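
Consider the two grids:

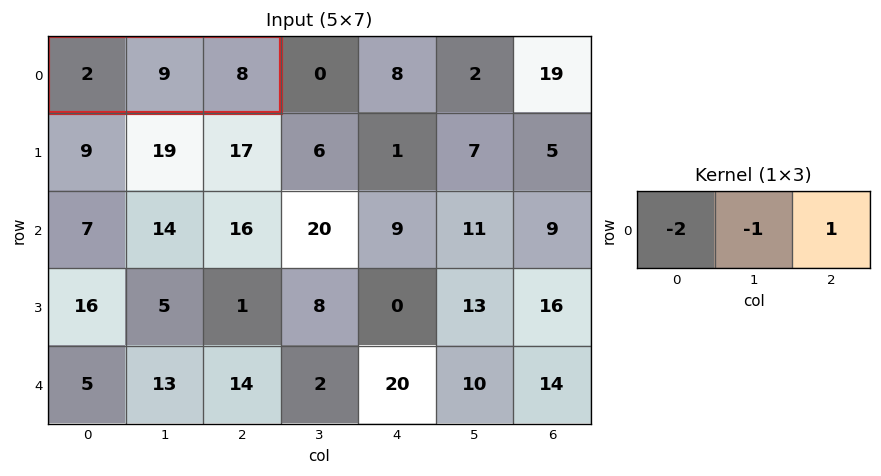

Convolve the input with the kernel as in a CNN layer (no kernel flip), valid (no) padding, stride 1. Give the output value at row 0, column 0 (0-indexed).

The receptive field on the input at this output position is [2 9 8]. Elementwise product with the kernel and sum: 2·-2 + 9·-1 + 8·1.

-5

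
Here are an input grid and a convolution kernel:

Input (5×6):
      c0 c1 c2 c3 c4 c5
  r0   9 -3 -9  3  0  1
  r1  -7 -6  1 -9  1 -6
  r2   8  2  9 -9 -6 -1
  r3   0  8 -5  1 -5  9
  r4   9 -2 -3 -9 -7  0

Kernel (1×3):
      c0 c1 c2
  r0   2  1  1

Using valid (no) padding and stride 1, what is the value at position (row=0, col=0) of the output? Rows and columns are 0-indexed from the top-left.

6

The receptive field on the input at this output position is [9 -3 -9]. Elementwise product with the kernel and sum: 9·2 + -3·1 + -9·1.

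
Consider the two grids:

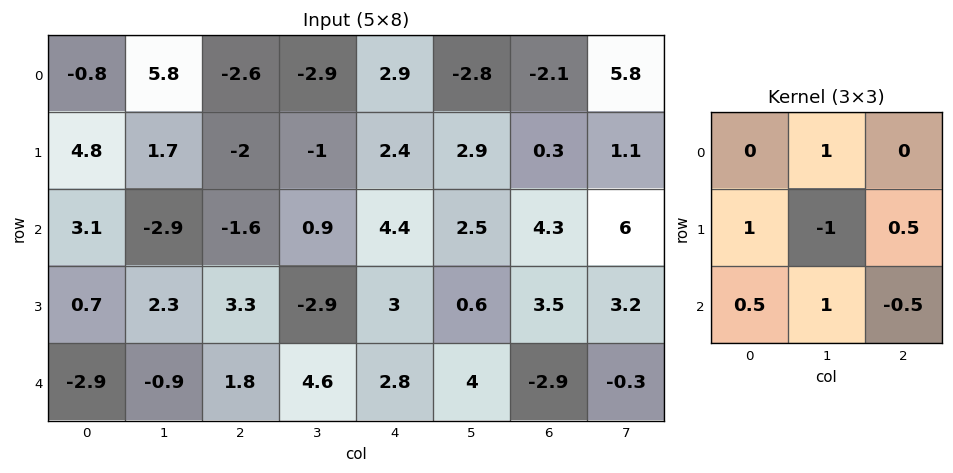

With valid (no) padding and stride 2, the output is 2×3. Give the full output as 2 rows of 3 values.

7.35 -4.8 -0.6
-6.1 12.7 13.5

Output[0,0]: The receptive field on the input at this output position is [-0.8 5.8 -2.6 / 4.8 1.7 -2 / 3.1 -2.9 -1.6]. Elementwise product with the kernel and sum: 5.8·1 + 4.8·1 + 1.7·-1 + -2·0.5 + 3.1·0.5 + -2.9·1 + -1.6·-0.5.
Output[0,1]: The receptive field on the input at this output position is [-2.6 -2.9 2.9 / -2 -1 2.4 / -1.6 0.9 4.4]. Elementwise product with the kernel and sum: -2.9·1 + -2·1 + -1·-1 + 2.4·0.5 + -1.6·0.5 + 0.9·1 + 4.4·-0.5.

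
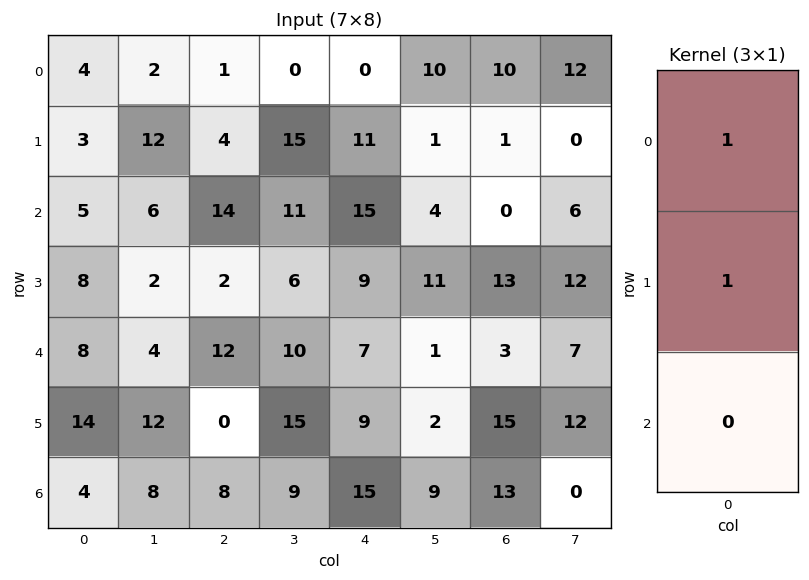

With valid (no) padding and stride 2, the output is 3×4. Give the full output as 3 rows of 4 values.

7 5 11 11
13 16 24 13
22 12 16 18

Output[0,0]: The receptive field on the input at this output position is [4 / 3 / 5]. Elementwise product with the kernel and sum: 4·1 + 3·1.
Output[0,1]: The receptive field on the input at this output position is [1 / 4 / 14]. Elementwise product with the kernel and sum: 1·1 + 4·1.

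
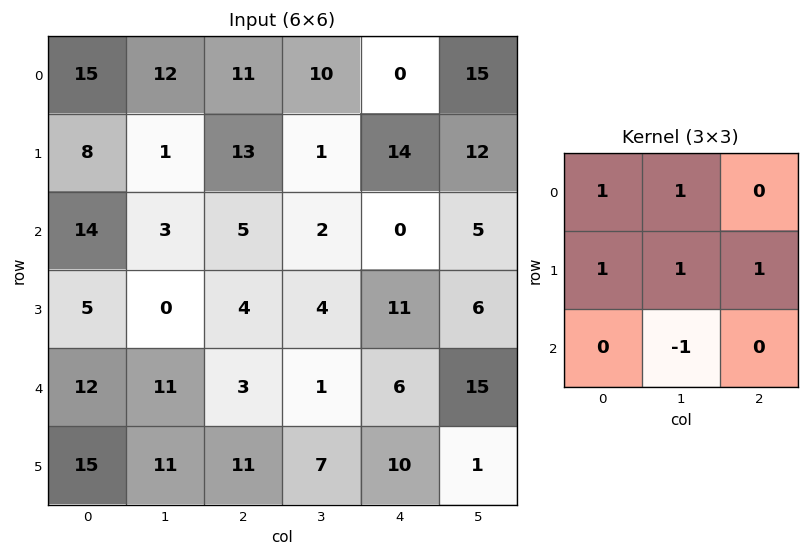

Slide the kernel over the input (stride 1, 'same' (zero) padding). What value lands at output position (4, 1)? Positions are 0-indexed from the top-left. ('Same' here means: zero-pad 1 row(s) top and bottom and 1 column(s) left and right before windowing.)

The receptive field on the zero-padded input at this output position is [5 0 4 / 12 11 3 / 15 11 11]. Elementwise product with the kernel and sum: 5·1 + 0·1 + 12·1 + 11·1 + 3·1 + 11·-1.

20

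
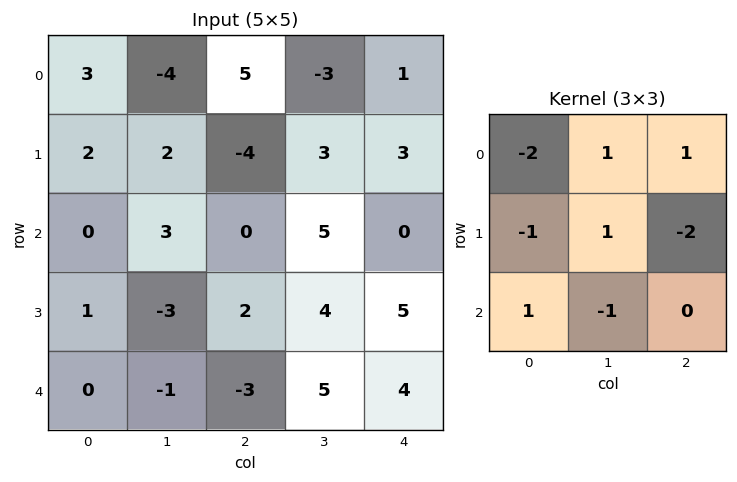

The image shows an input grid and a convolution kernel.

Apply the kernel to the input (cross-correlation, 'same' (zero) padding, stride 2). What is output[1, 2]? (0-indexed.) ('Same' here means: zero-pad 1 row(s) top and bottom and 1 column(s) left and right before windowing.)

The receptive field on the zero-padded input at this output position is [3 3 0 / 5 0 0 / 4 5 0]. Elementwise product with the kernel and sum: 3·-2 + 3·1 + 0·1 + 5·-1 + 0·1 + 0·-2 + 4·1 + 5·-1.

-9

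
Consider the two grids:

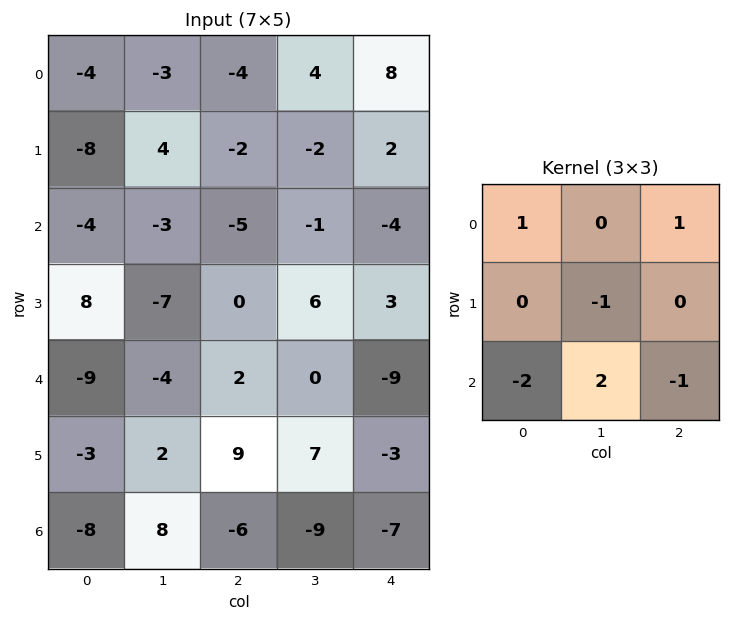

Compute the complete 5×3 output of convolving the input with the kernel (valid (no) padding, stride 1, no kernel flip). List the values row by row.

Output[0,0]: The receptive field on the input at this output position is [-4 -3 -4 / -8 4 -2 / -4 -3 -5]. Elementwise product with the kernel and sum: -4·1 + -4·1 + 4·-1 + -4·-2 + -3·2 + -5·-1.

-5 0 18
-37 15 10
6 8 -10
13 4 2
29 -32 -13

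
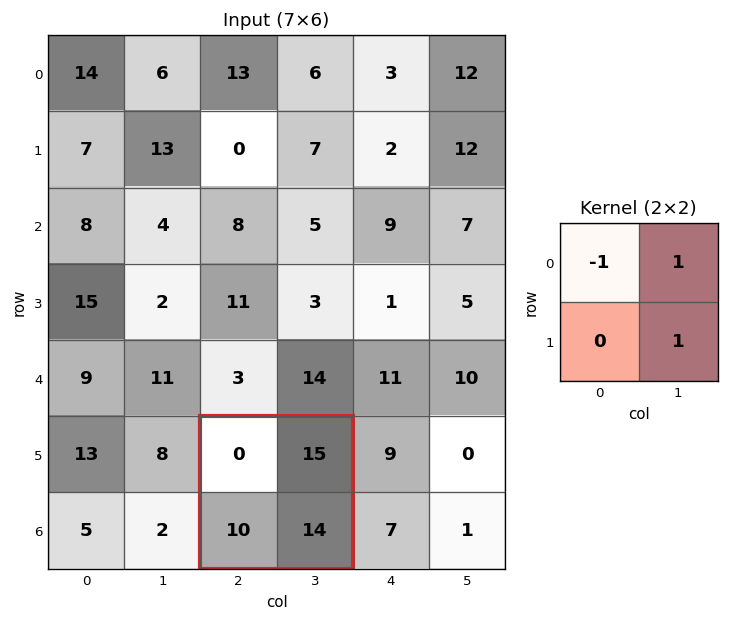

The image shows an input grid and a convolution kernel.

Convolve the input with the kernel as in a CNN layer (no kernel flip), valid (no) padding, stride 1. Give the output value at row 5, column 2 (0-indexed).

29

The receptive field on the input at this output position is [0 15 / 10 14]. Elementwise product with the kernel and sum: 0·-1 + 15·1 + 14·1.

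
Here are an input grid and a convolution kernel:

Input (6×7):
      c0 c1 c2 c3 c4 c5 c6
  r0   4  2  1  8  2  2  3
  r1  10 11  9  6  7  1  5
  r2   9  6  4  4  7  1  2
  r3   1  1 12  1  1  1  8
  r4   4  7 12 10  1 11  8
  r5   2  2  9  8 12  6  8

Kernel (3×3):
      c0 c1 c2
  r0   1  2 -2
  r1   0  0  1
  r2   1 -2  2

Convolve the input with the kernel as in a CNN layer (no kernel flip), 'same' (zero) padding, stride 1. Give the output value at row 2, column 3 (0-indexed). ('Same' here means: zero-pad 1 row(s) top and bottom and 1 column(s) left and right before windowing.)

The receptive field on the zero-padded input at this output position is [9 6 7 / 4 4 7 / 12 1 1]. Elementwise product with the kernel and sum: 9·1 + 6·2 + 7·-2 + 7·1 + 12·1 + 1·-2 + 1·2.

26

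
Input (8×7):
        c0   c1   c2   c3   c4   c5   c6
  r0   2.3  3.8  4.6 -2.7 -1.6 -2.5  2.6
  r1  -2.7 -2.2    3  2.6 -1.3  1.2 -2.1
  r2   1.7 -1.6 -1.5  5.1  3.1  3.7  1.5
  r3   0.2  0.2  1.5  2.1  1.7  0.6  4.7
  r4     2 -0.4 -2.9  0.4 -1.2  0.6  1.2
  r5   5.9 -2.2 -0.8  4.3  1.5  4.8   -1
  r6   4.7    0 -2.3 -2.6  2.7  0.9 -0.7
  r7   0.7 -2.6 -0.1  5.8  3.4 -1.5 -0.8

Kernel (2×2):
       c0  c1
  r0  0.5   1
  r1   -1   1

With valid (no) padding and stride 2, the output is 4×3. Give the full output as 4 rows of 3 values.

Output[0,0]: The receptive field on the input at this output position is [2.3 3.8 / -2.7 -2.2]. Elementwise product with the kernel and sum: 2.3·0.5 + 3.8·1 + -2.7·-1 + -2.2·1.
Output[0,1]: The receptive field on the input at this output position is [4.6 -2.7 / 3 2.6]. Elementwise product with the kernel and sum: 4.6·0.5 + -2.7·1 + 3·-1 + 2.6·1.

5.45 -0.8 -0.8
-0.75 4.95 4.15
-7.5 4.05 3.3
-0.95 2.15 -2.65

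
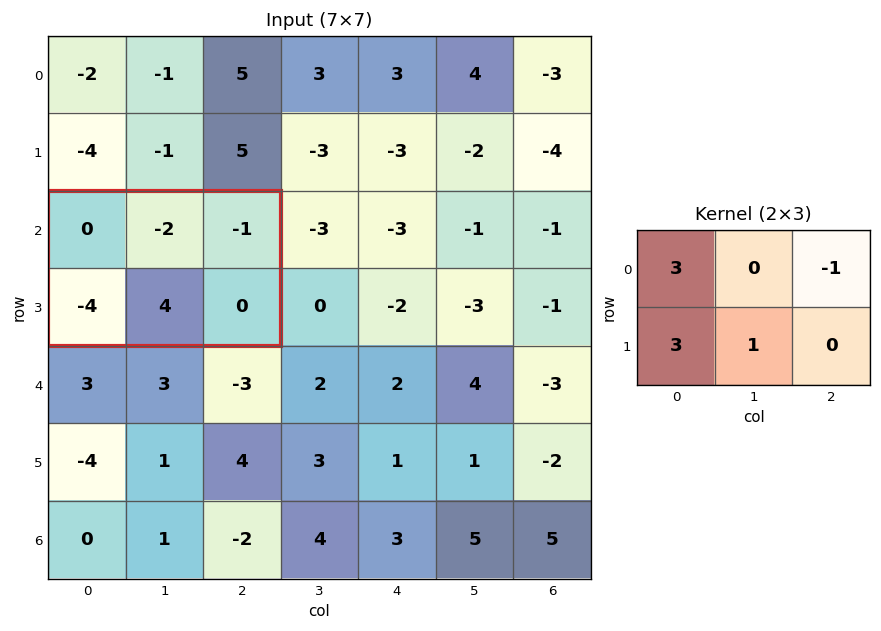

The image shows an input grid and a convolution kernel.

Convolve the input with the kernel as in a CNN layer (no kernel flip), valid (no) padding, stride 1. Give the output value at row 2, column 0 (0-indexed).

-7

The receptive field on the input at this output position is [0 -2 -1 / -4 4 0]. Elementwise product with the kernel and sum: 0·3 + -1·-1 + -4·3 + 4·1.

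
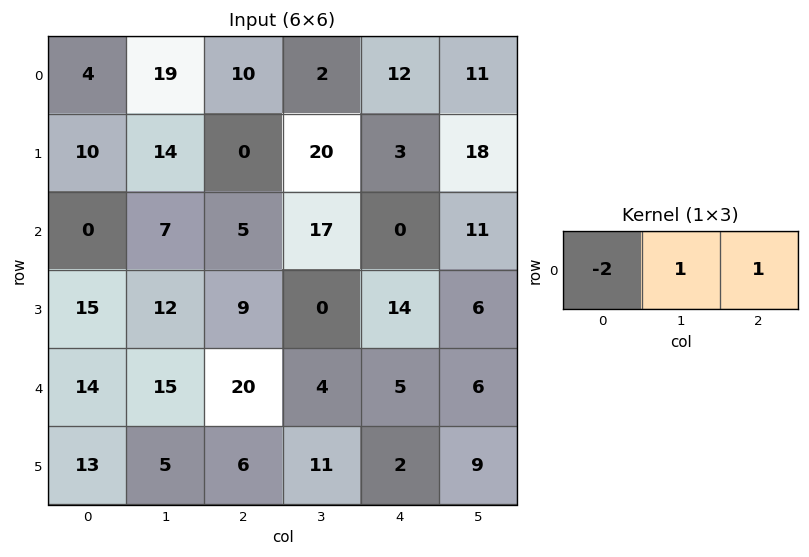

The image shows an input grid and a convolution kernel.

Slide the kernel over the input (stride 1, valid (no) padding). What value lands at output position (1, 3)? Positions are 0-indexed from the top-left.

-19

The receptive field on the input at this output position is [20 3 18]. Elementwise product with the kernel and sum: 20·-2 + 3·1 + 18·1.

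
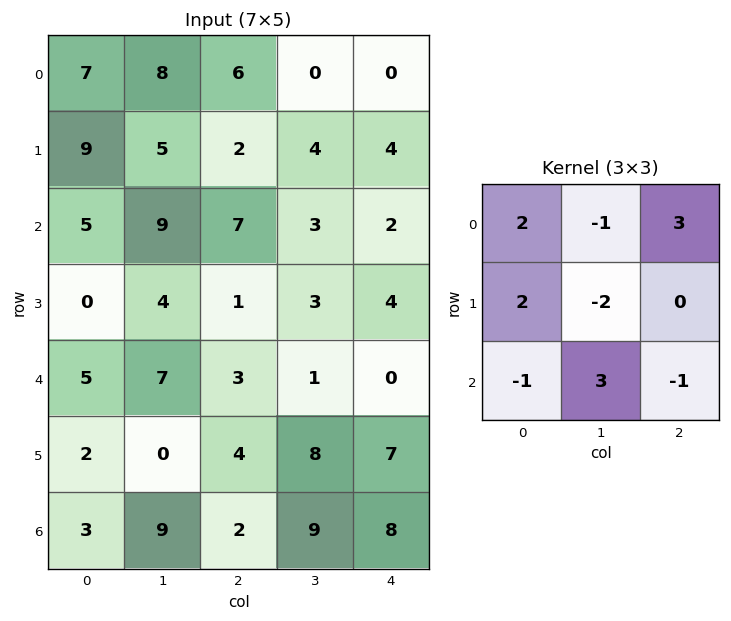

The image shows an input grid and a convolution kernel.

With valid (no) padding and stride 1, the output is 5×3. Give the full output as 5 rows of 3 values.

47 25 8
22 20 24
27 27 13
-11 28 28
38 -6 14

Output[0,0]: The receptive field on the input at this output position is [7 8 6 / 9 5 2 / 5 9 7]. Elementwise product with the kernel and sum: 7·2 + 8·-1 + 6·3 + 9·2 + 5·-2 + 5·-1 + 9·3 + 7·-1.
Output[0,1]: The receptive field on the input at this output position is [8 6 0 / 5 2 4 / 9 7 3]. Elementwise product with the kernel and sum: 8·2 + 6·-1 + 0·3 + 5·2 + 2·-2 + 9·-1 + 7·3 + 3·-1.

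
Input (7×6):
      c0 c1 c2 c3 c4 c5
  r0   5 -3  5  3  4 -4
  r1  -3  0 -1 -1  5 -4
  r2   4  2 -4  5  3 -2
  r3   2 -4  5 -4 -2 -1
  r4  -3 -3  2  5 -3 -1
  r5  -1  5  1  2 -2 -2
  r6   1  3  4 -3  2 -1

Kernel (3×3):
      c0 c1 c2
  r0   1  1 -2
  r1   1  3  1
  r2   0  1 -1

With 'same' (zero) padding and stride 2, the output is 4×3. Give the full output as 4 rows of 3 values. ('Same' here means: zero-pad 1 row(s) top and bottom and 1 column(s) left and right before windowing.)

Output[0,0]: The receptive field on the zero-padded input at this output position is [0 0 0 / 0 5 -3 / 0 -3 0]. Elementwise product with the kernel and sum: 0·1 + 0·1 + 0·-2 + 0·1 + 5·3 + -3·1 + -3·1 + 0·-1.
Output[0,1]: The receptive field on the zero-padded input at this output position is [0 0 0 / -3 5 3 / 0 -1 -1]. Elementwise product with the kernel and sum: 0·1 + 0·1 + 0·-2 + -3·1 + 5·3 + 3·1 + -1·1 + -1·-1.

9 15 20
17 5 23
-8 16 -9
-5 14 6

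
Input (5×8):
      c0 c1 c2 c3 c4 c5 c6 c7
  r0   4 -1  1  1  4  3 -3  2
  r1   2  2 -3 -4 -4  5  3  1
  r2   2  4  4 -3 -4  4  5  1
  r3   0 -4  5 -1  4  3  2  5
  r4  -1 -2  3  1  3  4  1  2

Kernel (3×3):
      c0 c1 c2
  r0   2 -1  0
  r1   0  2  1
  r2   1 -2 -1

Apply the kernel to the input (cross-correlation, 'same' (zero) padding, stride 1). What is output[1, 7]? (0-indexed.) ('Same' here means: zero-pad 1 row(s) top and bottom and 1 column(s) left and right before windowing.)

The receptive field on the zero-padded input at this output position is [-3 2 0 / 3 1 0 / 5 1 0]. Elementwise product with the kernel and sum: -3·2 + 2·-1 + 1·2 + 0·1 + 5·1 + 1·-2 + 0·-1.

-3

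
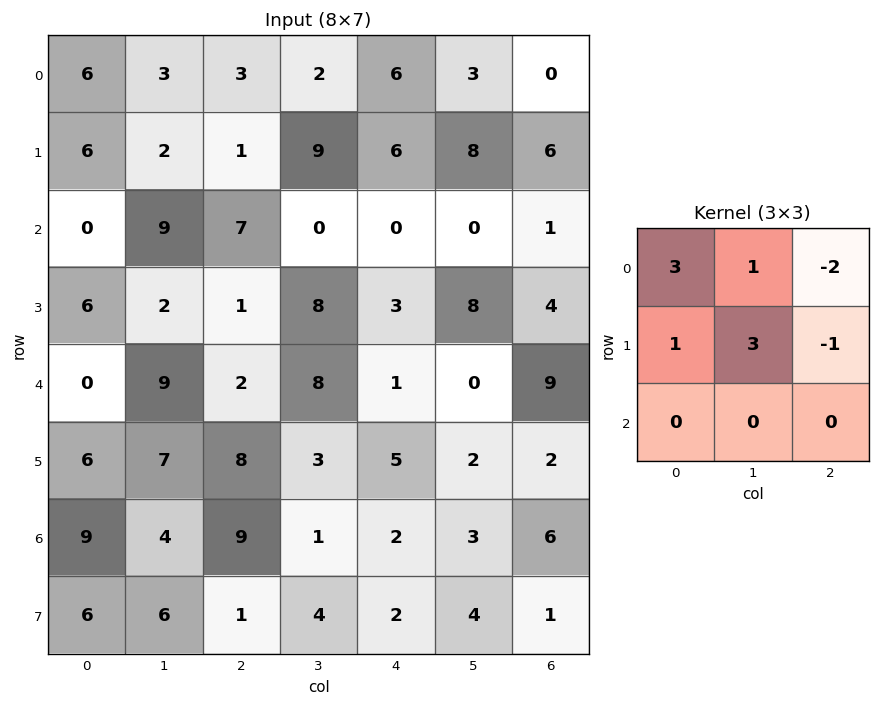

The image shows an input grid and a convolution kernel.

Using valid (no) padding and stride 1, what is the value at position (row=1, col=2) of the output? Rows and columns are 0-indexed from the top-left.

7

The receptive field on the input at this output position is [1 9 6 / 7 0 0 / 1 8 3]. Elementwise product with the kernel and sum: 1·3 + 9·1 + 6·-2 + 7·1 + 0·3 + 0·-1.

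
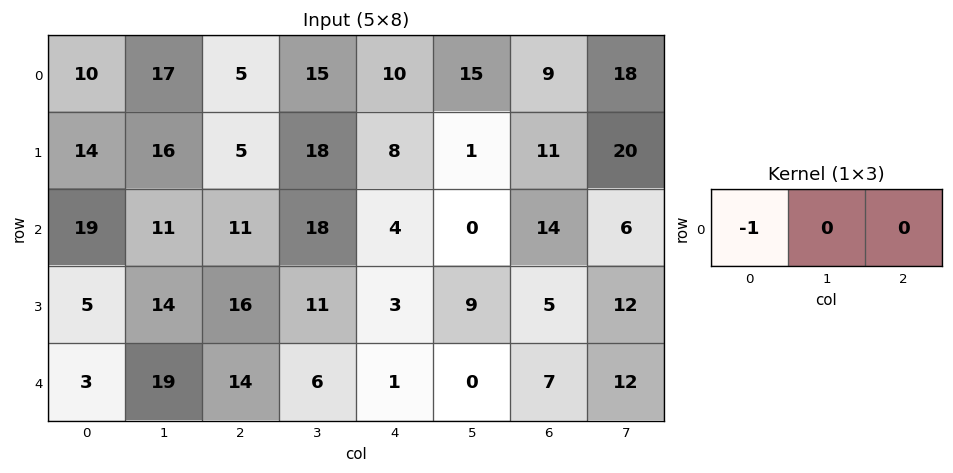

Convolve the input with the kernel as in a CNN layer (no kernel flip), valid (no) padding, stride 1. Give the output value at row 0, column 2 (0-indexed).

The receptive field on the input at this output position is [5 15 10]. Elementwise product with the kernel and sum: 5·-1.

-5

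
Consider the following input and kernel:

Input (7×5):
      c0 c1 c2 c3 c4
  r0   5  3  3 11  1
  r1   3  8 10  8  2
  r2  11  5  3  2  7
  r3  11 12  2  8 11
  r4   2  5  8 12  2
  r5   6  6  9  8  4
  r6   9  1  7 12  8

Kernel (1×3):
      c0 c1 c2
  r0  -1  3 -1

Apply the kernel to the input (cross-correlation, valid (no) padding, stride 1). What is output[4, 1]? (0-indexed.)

7

The receptive field on the input at this output position is [5 8 12]. Elementwise product with the kernel and sum: 5·-1 + 8·3 + 12·-1.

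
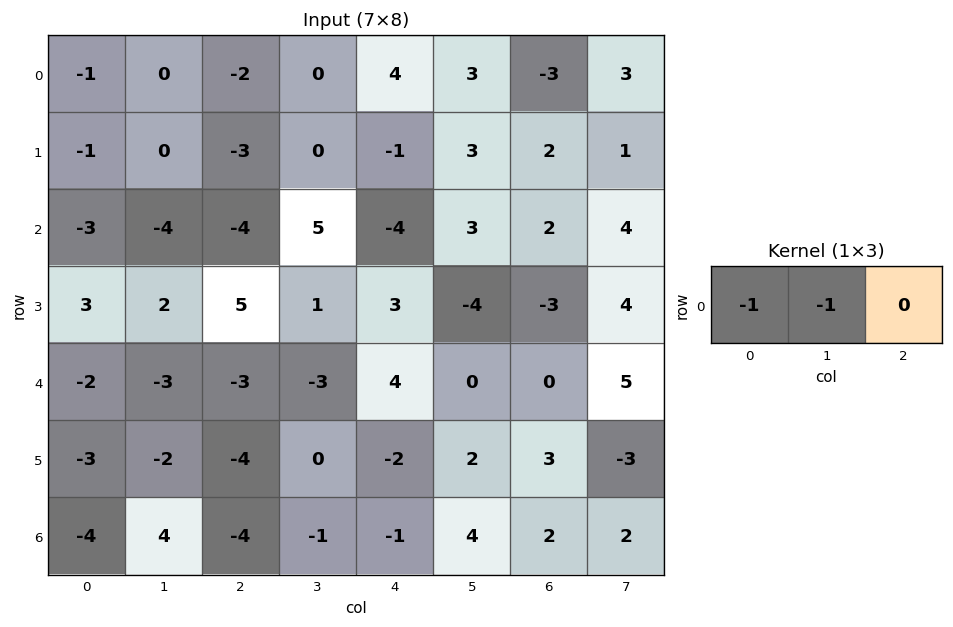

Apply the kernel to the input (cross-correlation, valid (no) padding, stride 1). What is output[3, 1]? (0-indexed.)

The receptive field on the input at this output position is [2 5 1]. Elementwise product with the kernel and sum: 2·-1 + 5·-1.

-7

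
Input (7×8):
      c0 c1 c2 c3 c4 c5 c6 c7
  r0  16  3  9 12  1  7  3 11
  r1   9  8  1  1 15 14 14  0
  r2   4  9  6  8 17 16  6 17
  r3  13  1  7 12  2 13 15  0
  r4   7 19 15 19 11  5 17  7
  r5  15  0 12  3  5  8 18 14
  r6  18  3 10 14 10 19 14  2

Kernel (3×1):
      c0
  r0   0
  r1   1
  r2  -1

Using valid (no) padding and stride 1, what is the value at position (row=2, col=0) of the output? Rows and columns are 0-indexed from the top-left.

The receptive field on the input at this output position is [4 / 13 / 7]. Elementwise product with the kernel and sum: 13·1 + 7·-1.

6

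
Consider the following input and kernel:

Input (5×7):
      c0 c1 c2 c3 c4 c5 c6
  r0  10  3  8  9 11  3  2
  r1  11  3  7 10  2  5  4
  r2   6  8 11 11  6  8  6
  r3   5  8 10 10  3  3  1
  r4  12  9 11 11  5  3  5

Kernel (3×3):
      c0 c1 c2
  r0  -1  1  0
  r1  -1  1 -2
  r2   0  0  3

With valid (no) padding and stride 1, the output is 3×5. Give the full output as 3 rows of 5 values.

Output[0,0]: The receptive field on the input at this output position is [10 3 8 / 11 3 7 / 6 8 11]. Elementwise product with the kernel and sum: 10·-1 + 3·1 + 11·-1 + 3·1 + 7·-2 + 11·3.

4 22 18 8 5
2 15 0 -20 -4
18 18 9 -9 15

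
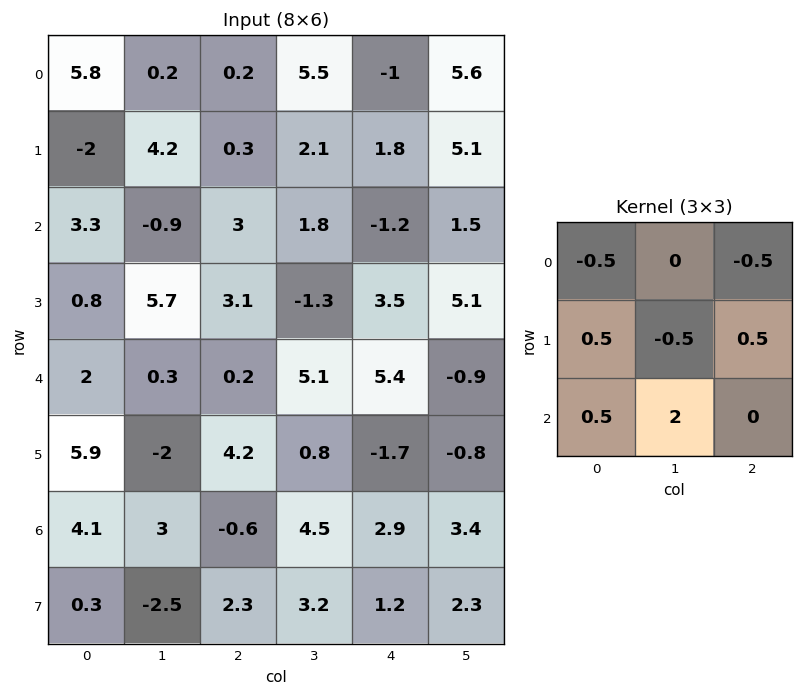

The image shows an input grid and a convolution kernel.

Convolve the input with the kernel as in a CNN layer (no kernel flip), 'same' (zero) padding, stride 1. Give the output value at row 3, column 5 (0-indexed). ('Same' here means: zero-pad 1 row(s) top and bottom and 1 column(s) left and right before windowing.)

0.7

The receptive field on the zero-padded input at this output position is [-1.2 1.5 0 / 3.5 5.1 0 / 5.4 -0.9 0]. Elementwise product with the kernel and sum: -1.2·-0.5 + 0·-0.5 + 3.5·0.5 + 5.1·-0.5 + 0·0.5 + 5.4·0.5 + -0.9·2.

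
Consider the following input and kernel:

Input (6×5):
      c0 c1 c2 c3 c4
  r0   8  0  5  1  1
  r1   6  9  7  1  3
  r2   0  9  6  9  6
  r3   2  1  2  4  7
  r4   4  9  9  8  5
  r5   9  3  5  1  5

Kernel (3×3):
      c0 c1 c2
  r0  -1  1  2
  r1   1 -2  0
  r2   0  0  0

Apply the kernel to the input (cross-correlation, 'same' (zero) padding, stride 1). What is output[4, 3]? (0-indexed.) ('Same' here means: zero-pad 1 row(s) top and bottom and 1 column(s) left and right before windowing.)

The receptive field on the zero-padded input at this output position is [2 4 7 / 9 8 5 / 5 1 5]. Elementwise product with the kernel and sum: 2·-1 + 4·1 + 7·2 + 9·1 + 8·-2.

9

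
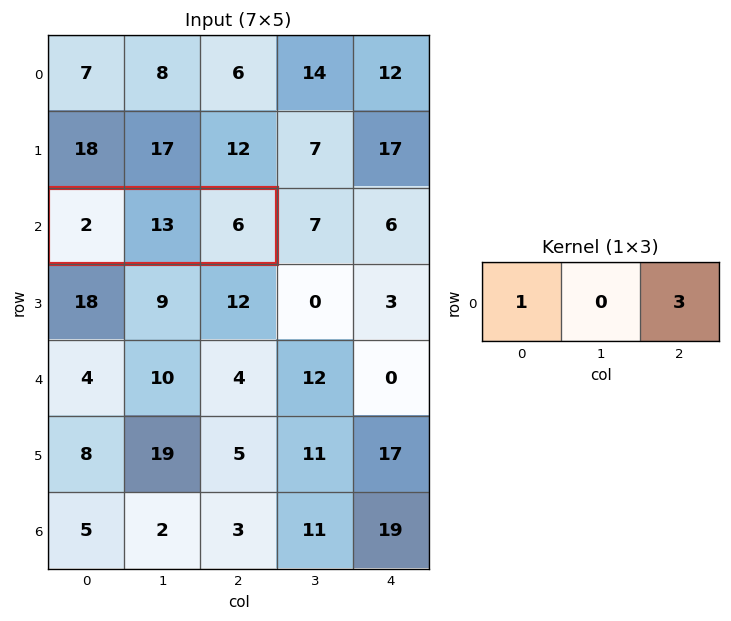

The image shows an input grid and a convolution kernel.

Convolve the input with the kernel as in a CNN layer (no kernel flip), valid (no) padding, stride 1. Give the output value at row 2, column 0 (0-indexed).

The receptive field on the input at this output position is [2 13 6]. Elementwise product with the kernel and sum: 2·1 + 6·3.

20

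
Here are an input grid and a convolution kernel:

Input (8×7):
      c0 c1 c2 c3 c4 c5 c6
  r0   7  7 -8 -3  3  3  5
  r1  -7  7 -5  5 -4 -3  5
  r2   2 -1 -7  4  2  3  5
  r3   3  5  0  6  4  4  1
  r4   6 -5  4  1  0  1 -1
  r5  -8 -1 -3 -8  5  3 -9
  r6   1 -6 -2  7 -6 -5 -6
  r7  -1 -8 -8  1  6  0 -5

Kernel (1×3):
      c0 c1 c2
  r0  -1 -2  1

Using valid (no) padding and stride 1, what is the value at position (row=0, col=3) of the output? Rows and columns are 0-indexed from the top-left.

The receptive field on the input at this output position is [-3 3 3]. Elementwise product with the kernel and sum: -3·-1 + 3·-2 + 3·1.

0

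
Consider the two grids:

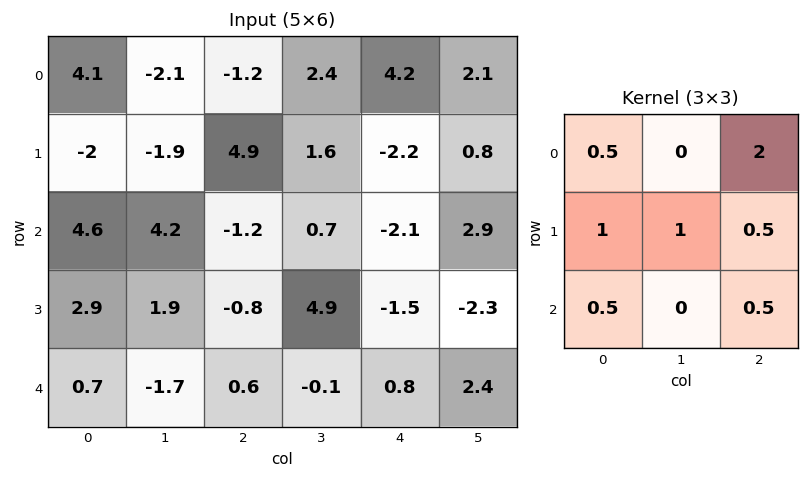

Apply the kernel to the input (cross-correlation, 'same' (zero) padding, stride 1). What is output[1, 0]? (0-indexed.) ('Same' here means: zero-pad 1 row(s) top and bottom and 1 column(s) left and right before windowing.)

The receptive field on the zero-padded input at this output position is [0 4.1 -2.1 / 0 -2 -1.9 / 0 4.6 4.2]. Elementwise product with the kernel and sum: 0·0.5 + -2.1·2 + 0·1 + -2·1 + -1.9·0.5 + 0·0.5 + 4.2·0.5.

-5.05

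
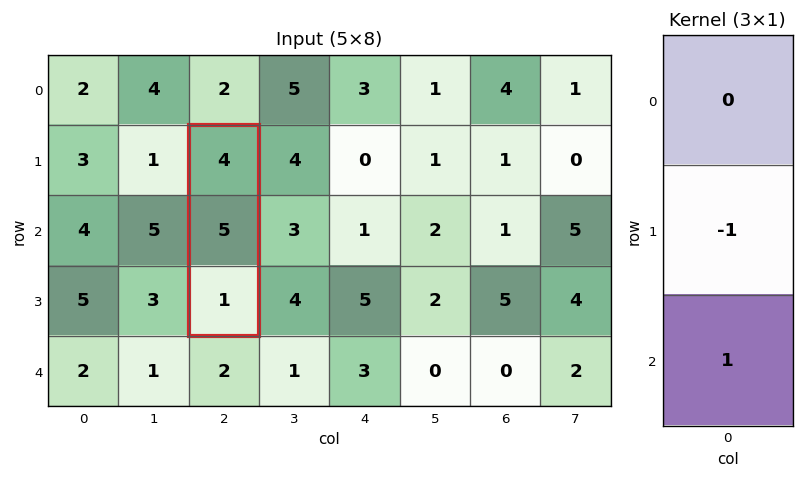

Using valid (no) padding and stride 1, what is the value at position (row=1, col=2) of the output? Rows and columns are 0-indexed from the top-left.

The receptive field on the input at this output position is [4 / 5 / 1]. Elementwise product with the kernel and sum: 5·-1 + 1·1.

-4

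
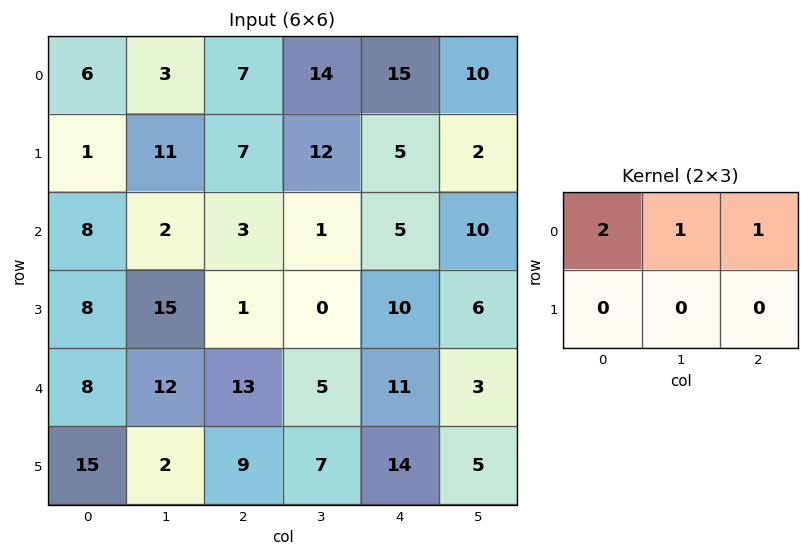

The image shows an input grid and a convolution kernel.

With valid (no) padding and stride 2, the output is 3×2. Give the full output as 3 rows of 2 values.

22 43
21 12
41 42

Output[0,0]: The receptive field on the input at this output position is [6 3 7 / 1 11 7]. Elementwise product with the kernel and sum: 6·2 + 3·1 + 7·1.
Output[0,1]: The receptive field on the input at this output position is [7 14 15 / 7 12 5]. Elementwise product with the kernel and sum: 7·2 + 14·1 + 15·1.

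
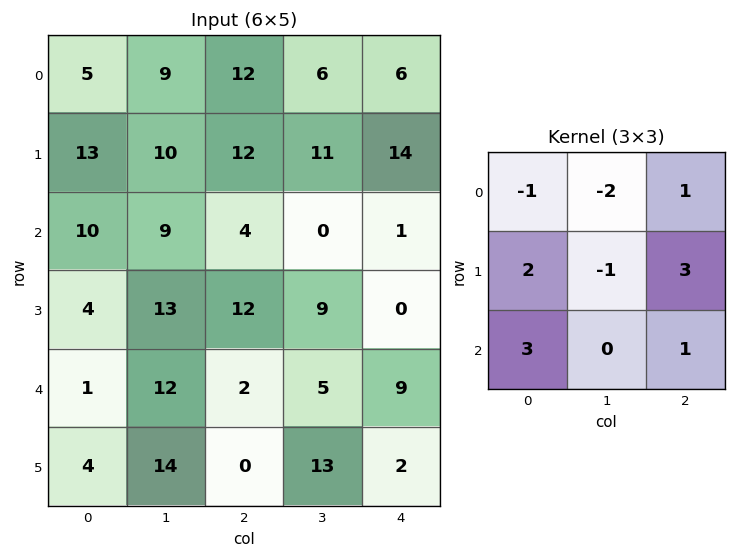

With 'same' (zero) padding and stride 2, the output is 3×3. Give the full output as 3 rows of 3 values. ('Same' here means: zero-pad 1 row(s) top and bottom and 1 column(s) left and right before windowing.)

Output[0,0]: The receptive field on the zero-padded input at this output position is [0 0 0 / 0 5 9 / 0 13 10]. Elementwise product with the kernel and sum: 0·-1 + 0·-2 + 0·1 + 0·2 + 5·-1 + 9·3 + 0·3 + 10·1.
Output[0,1]: The receptive field on the zero-padded input at this output position is [0 0 0 / 9 12 6 / 10 12 11]. Elementwise product with the kernel and sum: 0·-1 + 0·-2 + 0·1 + 9·2 + 12·-1 + 6·3 + 10·3 + 11·1.

32 65 39
14 39 -13
54 64 31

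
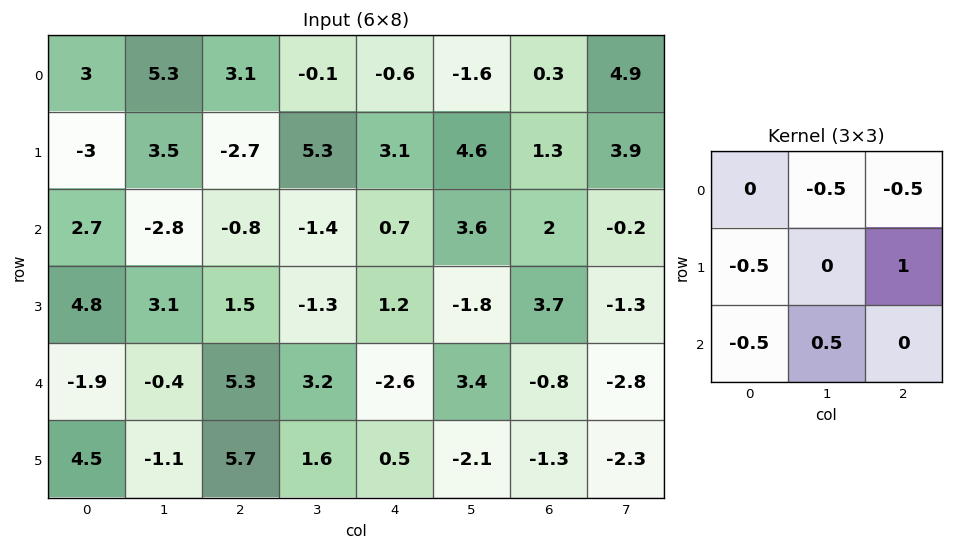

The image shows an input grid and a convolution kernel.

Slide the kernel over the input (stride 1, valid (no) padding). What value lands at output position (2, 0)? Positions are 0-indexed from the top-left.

1.65

The receptive field on the input at this output position is [2.7 -2.8 -0.8 / 4.8 3.1 1.5 / -1.9 -0.4 5.3]. Elementwise product with the kernel and sum: -2.8·-0.5 + -0.8·-0.5 + 4.8·-0.5 + 1.5·1 + -1.9·-0.5 + -0.4·0.5.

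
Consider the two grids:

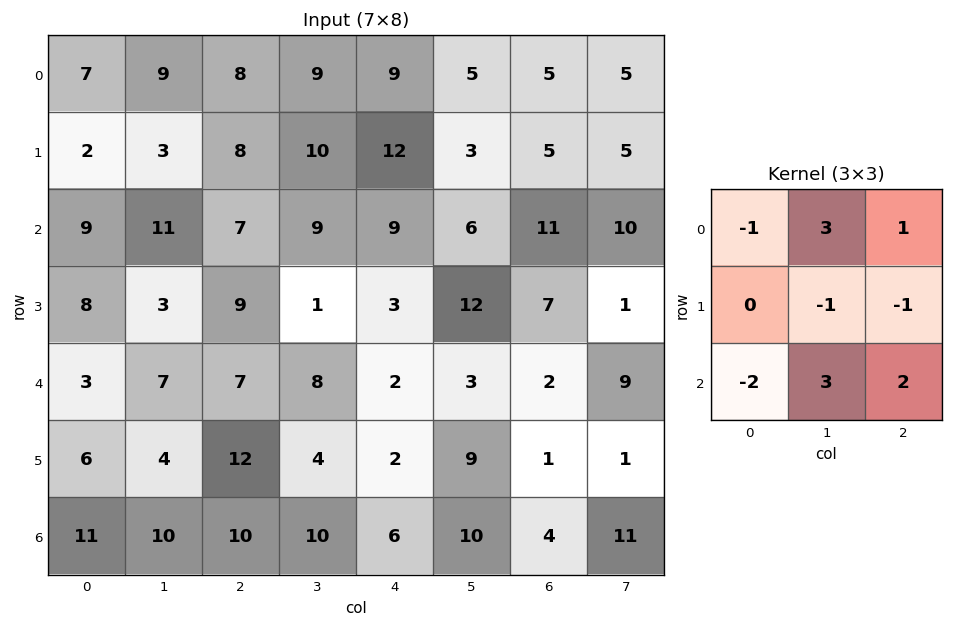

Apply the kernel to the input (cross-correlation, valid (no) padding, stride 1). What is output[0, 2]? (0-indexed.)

37

The receptive field on the input at this output position is [8 9 9 / 8 10 12 / 7 9 9]. Elementwise product with the kernel and sum: 8·-1 + 9·3 + 9·1 + 10·-1 + 12·-1 + 7·-2 + 9·3 + 9·2.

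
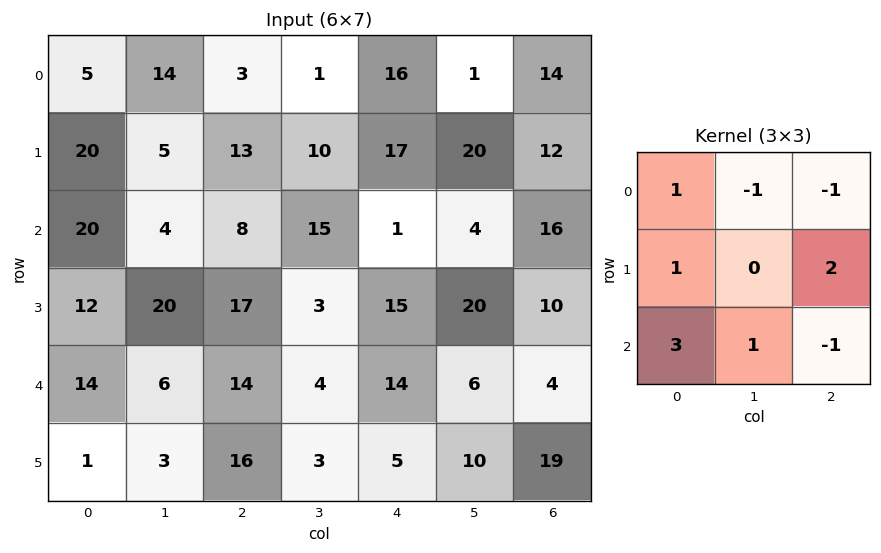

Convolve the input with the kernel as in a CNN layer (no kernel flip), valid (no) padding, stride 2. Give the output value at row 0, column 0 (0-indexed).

The receptive field on the input at this output position is [5 14 3 / 20 5 13 / 20 4 8]. Elementwise product with the kernel and sum: 5·1 + 14·-1 + 3·-1 + 20·1 + 13·2 + 20·3 + 4·1 + 8·-1.

90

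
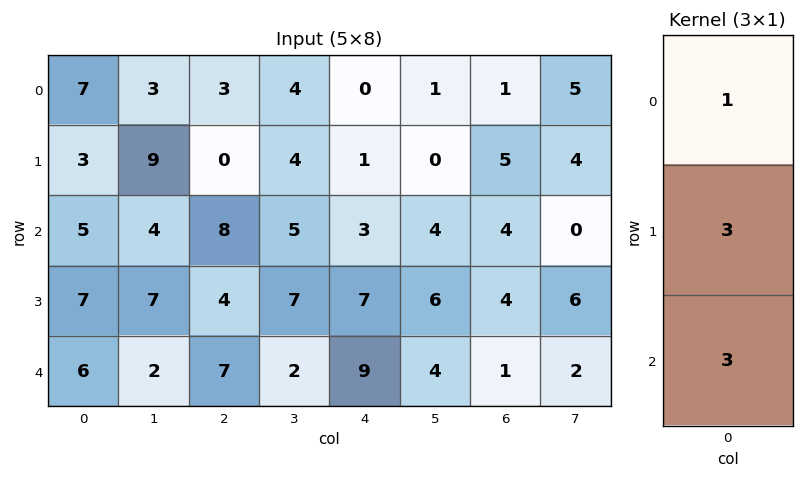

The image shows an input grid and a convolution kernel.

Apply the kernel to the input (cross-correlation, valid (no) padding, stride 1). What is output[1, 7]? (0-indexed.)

The receptive field on the input at this output position is [4 / 0 / 6]. Elementwise product with the kernel and sum: 4·1 + 0·3 + 6·3.

22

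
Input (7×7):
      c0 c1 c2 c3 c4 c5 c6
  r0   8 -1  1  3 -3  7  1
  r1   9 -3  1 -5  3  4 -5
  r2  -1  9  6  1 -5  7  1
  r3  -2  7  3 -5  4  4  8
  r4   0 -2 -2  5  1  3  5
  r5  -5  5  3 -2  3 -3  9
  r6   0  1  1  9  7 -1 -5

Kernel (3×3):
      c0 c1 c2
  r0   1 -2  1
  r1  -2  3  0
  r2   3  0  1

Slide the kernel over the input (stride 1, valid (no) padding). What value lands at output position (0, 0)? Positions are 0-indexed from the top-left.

-13

The receptive field on the input at this output position is [8 -1 1 / 9 -3 1 / -1 9 6]. Elementwise product with the kernel and sum: 8·1 + -1·-2 + 1·1 + 9·-2 + -3·3 + -1·3 + 6·1.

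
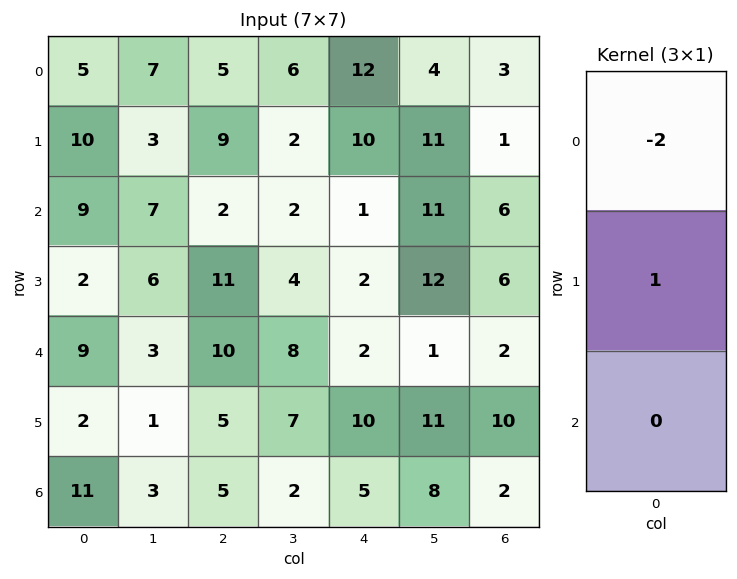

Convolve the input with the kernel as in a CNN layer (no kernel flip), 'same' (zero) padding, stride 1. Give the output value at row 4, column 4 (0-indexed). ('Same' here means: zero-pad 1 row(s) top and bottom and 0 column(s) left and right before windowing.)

-2

The receptive field on the zero-padded input at this output position is [2 / 2 / 10]. Elementwise product with the kernel and sum: 2·-2 + 2·1.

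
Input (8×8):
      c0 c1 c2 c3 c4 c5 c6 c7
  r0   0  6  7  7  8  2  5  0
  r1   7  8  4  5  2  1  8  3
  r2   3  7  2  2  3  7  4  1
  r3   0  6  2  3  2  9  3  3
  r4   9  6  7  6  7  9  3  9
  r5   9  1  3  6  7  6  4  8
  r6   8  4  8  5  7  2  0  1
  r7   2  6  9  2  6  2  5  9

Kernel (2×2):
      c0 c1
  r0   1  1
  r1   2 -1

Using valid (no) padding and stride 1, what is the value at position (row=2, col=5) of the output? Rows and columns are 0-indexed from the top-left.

26

The receptive field on the input at this output position is [7 4 / 9 3]. Elementwise product with the kernel and sum: 7·1 + 4·1 + 9·2 + 3·-1.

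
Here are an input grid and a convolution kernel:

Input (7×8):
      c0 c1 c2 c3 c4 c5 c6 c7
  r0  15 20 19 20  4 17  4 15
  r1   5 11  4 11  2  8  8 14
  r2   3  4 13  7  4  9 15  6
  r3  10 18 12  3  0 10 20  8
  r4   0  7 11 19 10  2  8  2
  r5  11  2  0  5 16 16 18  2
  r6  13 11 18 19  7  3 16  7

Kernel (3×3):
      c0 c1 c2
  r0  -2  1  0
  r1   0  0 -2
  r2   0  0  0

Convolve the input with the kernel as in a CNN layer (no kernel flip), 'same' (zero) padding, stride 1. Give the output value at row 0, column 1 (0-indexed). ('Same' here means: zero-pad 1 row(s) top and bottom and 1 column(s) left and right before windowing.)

The receptive field on the zero-padded input at this output position is [0 0 0 / 15 20 19 / 5 11 4]. Elementwise product with the kernel and sum: 0·-2 + 0·1 + 19·-2.

-38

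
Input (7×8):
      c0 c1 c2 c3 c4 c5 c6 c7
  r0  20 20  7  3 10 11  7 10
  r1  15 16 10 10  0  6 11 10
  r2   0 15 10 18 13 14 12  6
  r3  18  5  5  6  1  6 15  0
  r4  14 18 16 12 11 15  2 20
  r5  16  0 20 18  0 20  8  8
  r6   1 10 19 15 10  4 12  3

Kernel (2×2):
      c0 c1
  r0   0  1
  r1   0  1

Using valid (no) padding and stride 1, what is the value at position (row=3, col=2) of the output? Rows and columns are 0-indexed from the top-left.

18

The receptive field on the input at this output position is [5 6 / 16 12]. Elementwise product with the kernel and sum: 6·1 + 12·1.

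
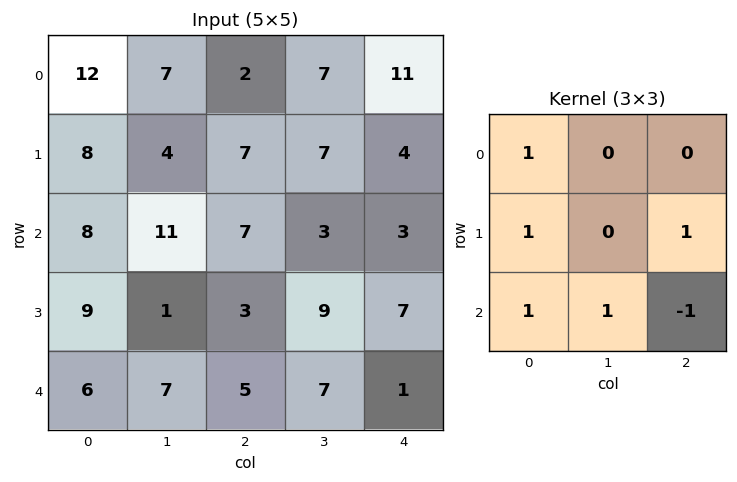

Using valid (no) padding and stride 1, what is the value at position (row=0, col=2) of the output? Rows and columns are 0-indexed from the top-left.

The receptive field on the input at this output position is [2 7 11 / 7 7 4 / 7 3 3]. Elementwise product with the kernel and sum: 2·1 + 7·1 + 4·1 + 7·1 + 3·1 + 3·-1.

20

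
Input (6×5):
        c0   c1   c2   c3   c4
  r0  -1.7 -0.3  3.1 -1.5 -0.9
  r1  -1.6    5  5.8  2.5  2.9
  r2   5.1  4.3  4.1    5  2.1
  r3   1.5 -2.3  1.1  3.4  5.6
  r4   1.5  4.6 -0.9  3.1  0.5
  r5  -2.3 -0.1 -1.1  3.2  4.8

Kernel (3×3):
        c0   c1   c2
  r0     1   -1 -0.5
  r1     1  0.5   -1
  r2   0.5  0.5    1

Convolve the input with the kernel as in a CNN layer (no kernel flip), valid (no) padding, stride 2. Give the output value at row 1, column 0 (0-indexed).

The receptive field on the input at this output position is [5.1 4.3 4.1 / 1.5 -2.3 1.1 / 1.5 4.6 -0.9]. Elementwise product with the kernel and sum: 5.1·1 + 4.3·-1 + 4.1·-0.5 + 1.5·1 + -2.3·0.5 + 1.1·-1 + 1.5·0.5 + 4.6·0.5 + -0.9·1.

0.15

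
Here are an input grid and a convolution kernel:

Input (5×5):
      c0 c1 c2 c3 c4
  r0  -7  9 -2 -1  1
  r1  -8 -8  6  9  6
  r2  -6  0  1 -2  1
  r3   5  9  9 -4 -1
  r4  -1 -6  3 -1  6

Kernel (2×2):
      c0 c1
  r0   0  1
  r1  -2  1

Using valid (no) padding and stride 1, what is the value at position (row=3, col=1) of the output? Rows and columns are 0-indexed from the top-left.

24

The receptive field on the input at this output position is [9 9 / -6 3]. Elementwise product with the kernel and sum: 9·1 + -6·-2 + 3·1.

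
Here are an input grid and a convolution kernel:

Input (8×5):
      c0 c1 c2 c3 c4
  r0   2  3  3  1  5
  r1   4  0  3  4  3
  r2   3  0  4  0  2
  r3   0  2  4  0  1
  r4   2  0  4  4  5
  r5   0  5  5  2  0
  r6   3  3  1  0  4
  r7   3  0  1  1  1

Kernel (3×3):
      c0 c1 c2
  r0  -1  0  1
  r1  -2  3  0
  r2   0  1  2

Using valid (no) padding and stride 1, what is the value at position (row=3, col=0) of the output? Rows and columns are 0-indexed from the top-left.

The receptive field on the input at this output position is [0 2 4 / 2 0 4 / 0 5 5]. Elementwise product with the kernel and sum: 0·-1 + 4·1 + 2·-2 + 0·3 + 5·1 + 5·2.

15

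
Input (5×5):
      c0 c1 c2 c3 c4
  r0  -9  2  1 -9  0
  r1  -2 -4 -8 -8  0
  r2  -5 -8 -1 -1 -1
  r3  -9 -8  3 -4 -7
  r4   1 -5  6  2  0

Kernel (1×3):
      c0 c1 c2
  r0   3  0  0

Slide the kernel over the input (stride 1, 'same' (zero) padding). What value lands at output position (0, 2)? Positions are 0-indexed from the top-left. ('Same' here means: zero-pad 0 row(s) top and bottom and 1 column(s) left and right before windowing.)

The receptive field on the zero-padded input at this output position is [2 1 -9]. Elementwise product with the kernel and sum: 2·3.

6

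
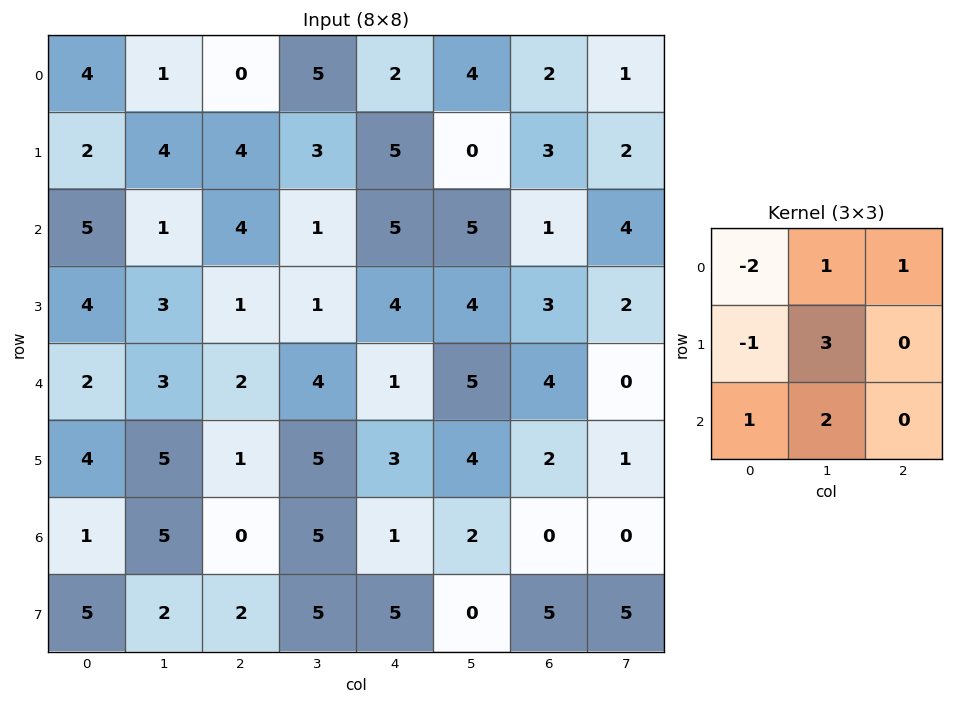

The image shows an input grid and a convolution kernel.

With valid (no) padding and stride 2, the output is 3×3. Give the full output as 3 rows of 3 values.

10 18 12
8 10 15
23 25 21

Output[0,0]: The receptive field on the input at this output position is [4 1 0 / 2 4 4 / 5 1 4]. Elementwise product with the kernel and sum: 4·-2 + 1·1 + 0·1 + 2·-1 + 4·3 + 5·1 + 1·2.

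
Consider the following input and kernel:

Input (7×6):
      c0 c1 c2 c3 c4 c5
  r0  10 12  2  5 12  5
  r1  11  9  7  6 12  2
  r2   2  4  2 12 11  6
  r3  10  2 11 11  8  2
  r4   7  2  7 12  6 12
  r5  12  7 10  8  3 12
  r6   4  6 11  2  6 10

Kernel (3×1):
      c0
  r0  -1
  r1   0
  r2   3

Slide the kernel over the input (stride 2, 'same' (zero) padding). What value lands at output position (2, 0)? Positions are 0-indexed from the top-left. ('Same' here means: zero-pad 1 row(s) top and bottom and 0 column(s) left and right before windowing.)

26

The receptive field on the zero-padded input at this output position is [10 / 7 / 12]. Elementwise product with the kernel and sum: 10·-1 + 12·3.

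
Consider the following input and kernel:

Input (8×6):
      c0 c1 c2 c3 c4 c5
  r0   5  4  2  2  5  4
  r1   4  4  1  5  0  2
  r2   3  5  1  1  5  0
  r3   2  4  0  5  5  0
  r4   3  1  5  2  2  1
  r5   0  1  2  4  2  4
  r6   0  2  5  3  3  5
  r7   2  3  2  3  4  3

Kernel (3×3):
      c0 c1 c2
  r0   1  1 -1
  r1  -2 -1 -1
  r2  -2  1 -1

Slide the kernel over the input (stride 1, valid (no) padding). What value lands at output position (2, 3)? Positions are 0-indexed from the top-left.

The receptive field on the input at this output position is [1 5 0 / 5 5 0 / 2 2 1]. Elementwise product with the kernel and sum: 1·1 + 5·1 + 0·-1 + 5·-2 + 5·-1 + 0·-1 + 2·-2 + 2·1 + 1·-1.

-12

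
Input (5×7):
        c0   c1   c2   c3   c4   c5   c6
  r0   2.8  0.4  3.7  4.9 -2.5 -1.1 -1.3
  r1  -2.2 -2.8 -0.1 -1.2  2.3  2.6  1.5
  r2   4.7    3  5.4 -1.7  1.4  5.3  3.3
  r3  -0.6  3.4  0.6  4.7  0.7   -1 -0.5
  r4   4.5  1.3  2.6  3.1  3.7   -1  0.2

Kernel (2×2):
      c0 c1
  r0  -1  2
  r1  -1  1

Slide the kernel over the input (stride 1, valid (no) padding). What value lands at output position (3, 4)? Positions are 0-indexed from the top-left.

-7.4

The receptive field on the input at this output position is [0.7 -1 / 3.7 -1]. Elementwise product with the kernel and sum: 0.7·-1 + -1·2 + 3.7·-1 + -1·1.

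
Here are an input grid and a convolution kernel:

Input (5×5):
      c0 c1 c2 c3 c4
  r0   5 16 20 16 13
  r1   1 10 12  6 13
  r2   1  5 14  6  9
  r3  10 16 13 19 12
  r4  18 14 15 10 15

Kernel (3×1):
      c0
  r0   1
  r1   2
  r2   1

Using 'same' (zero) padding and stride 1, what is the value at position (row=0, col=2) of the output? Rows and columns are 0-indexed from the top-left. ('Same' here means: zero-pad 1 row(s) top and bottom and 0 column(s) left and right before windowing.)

52

The receptive field on the zero-padded input at this output position is [0 / 20 / 12]. Elementwise product with the kernel and sum: 0·1 + 20·2 + 12·1.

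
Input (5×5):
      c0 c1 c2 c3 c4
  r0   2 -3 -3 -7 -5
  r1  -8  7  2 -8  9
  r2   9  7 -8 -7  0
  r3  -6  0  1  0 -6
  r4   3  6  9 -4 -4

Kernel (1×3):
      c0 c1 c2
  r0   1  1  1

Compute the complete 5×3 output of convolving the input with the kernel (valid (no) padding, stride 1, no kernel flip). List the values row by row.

Output[0,0]: The receptive field on the input at this output position is [2 -3 -3]. Elementwise product with the kernel and sum: 2·1 + -3·1 + -3·1.

-4 -13 -15
1 1 3
8 -8 -15
-5 1 -5
18 11 1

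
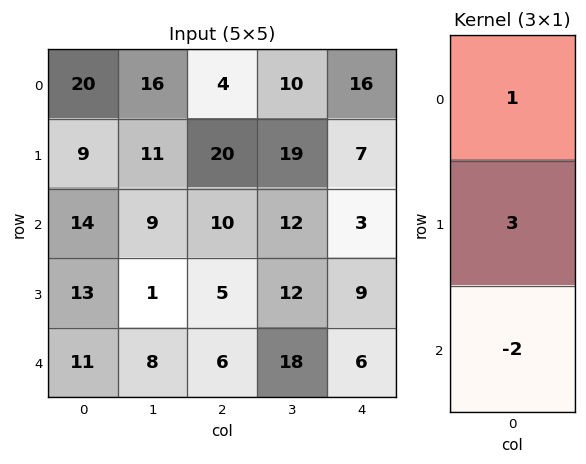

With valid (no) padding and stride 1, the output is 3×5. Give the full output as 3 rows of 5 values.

Output[0,0]: The receptive field on the input at this output position is [20 / 9 / 14]. Elementwise product with the kernel and sum: 20·1 + 9·3 + 14·-2.
Output[0,1]: The receptive field on the input at this output position is [16 / 11 / 9]. Elementwise product with the kernel and sum: 16·1 + 11·3 + 9·-2.

19 31 44 43 31
25 36 40 31 -2
31 -4 13 12 18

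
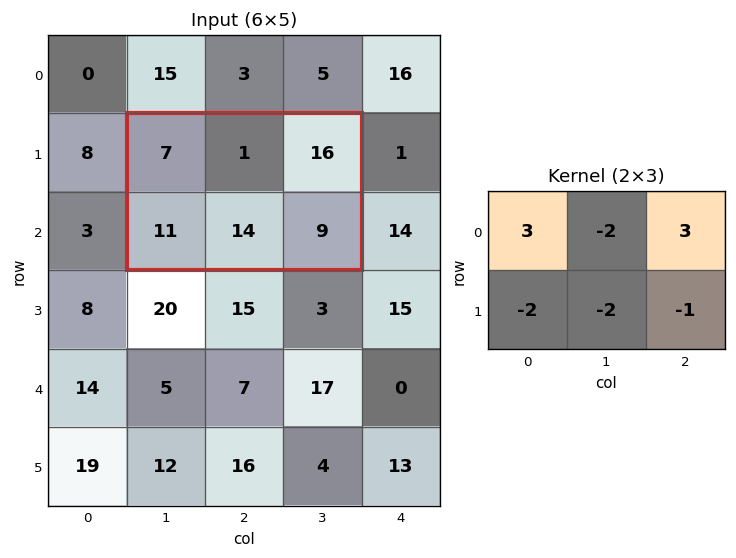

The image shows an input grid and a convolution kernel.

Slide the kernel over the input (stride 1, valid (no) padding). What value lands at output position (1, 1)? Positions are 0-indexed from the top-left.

The receptive field on the input at this output position is [7 1 16 / 11 14 9]. Elementwise product with the kernel and sum: 7·3 + 1·-2 + 16·3 + 11·-2 + 14·-2 + 9·-1.

8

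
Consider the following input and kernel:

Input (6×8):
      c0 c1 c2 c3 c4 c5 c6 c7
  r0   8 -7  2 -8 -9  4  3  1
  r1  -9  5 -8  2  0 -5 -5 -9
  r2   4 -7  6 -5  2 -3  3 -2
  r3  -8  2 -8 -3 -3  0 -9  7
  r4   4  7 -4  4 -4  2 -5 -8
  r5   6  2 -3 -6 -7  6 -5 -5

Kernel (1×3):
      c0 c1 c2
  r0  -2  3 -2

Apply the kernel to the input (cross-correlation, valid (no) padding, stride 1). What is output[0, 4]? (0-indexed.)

24

The receptive field on the input at this output position is [-9 4 3]. Elementwise product with the kernel and sum: -9·-2 + 4·3 + 3·-2.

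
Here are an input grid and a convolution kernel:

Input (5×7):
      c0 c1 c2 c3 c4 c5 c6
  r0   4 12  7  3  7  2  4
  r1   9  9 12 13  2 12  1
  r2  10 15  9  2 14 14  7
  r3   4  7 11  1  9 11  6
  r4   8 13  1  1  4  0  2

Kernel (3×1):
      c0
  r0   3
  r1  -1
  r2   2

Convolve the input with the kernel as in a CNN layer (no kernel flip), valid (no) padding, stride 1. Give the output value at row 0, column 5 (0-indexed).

The receptive field on the input at this output position is [2 / 12 / 14]. Elementwise product with the kernel and sum: 2·3 + 12·-1 + 14·2.

22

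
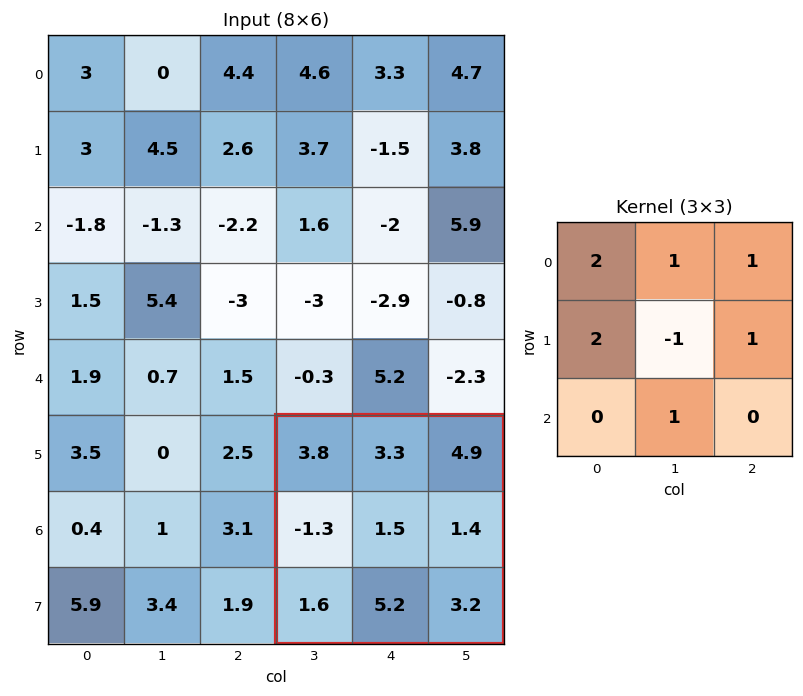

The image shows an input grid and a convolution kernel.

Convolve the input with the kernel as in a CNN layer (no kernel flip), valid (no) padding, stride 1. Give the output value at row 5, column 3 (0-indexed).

18.3

The receptive field on the input at this output position is [3.8 3.3 4.9 / -1.3 1.5 1.4 / 1.6 5.2 3.2]. Elementwise product with the kernel and sum: 3.8·2 + 3.3·1 + 4.9·1 + -1.3·2 + 1.5·-1 + 1.4·1 + 5.2·1.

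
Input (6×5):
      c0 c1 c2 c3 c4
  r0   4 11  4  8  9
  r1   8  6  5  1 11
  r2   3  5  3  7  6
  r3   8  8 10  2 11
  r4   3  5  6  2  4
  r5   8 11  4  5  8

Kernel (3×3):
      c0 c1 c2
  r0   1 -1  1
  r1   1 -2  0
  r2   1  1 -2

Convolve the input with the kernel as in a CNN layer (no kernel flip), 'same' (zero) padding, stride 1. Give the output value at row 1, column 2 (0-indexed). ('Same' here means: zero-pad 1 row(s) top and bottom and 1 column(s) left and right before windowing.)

5

The receptive field on the zero-padded input at this output position is [11 4 8 / 6 5 1 / 5 3 7]. Elementwise product with the kernel and sum: 11·1 + 4·-1 + 8·1 + 6·1 + 5·-2 + 5·1 + 3·1 + 7·-2.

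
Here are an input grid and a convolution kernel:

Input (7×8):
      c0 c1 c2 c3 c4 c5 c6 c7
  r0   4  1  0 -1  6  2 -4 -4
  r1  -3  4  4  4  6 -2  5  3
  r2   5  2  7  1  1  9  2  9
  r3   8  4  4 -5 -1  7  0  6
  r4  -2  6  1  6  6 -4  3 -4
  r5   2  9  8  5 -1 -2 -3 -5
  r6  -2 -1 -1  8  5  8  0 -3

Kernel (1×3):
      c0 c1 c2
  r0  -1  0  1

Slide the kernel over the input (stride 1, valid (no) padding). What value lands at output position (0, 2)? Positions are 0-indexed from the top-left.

The receptive field on the input at this output position is [0 -1 6]. Elementwise product with the kernel and sum: 0·-1 + 6·1.

6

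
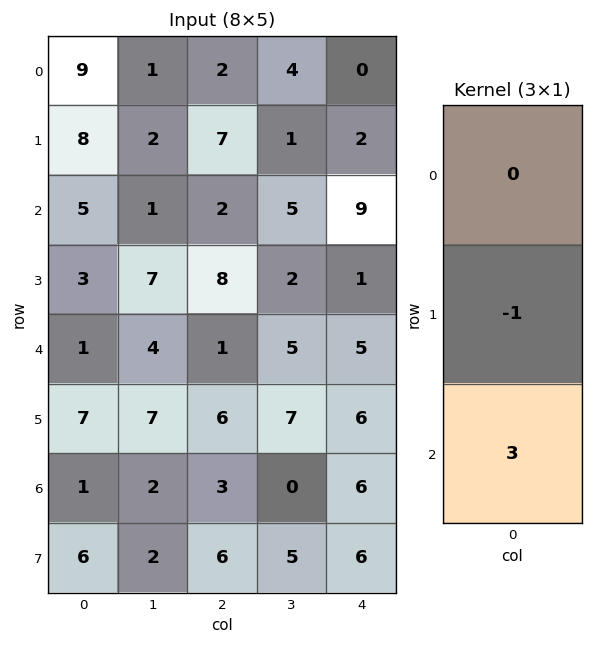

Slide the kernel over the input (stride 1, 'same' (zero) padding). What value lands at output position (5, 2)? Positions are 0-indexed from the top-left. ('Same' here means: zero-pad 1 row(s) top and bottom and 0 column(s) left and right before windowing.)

3

The receptive field on the zero-padded input at this output position is [1 / 6 / 3]. Elementwise product with the kernel and sum: 6·-1 + 3·3.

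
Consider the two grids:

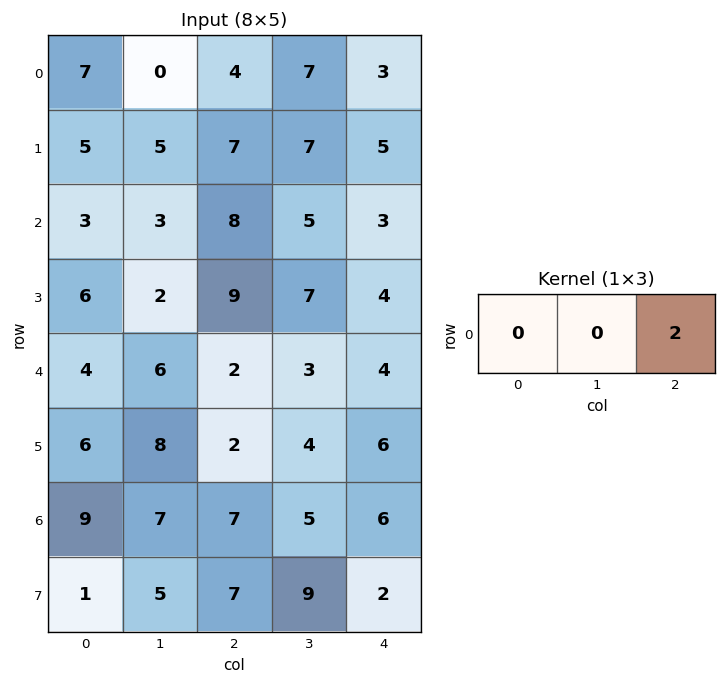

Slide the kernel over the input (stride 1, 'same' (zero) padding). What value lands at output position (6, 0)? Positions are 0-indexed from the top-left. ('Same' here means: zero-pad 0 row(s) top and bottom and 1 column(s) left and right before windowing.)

14

The receptive field on the zero-padded input at this output position is [0 9 7]. Elementwise product with the kernel and sum: 7·2.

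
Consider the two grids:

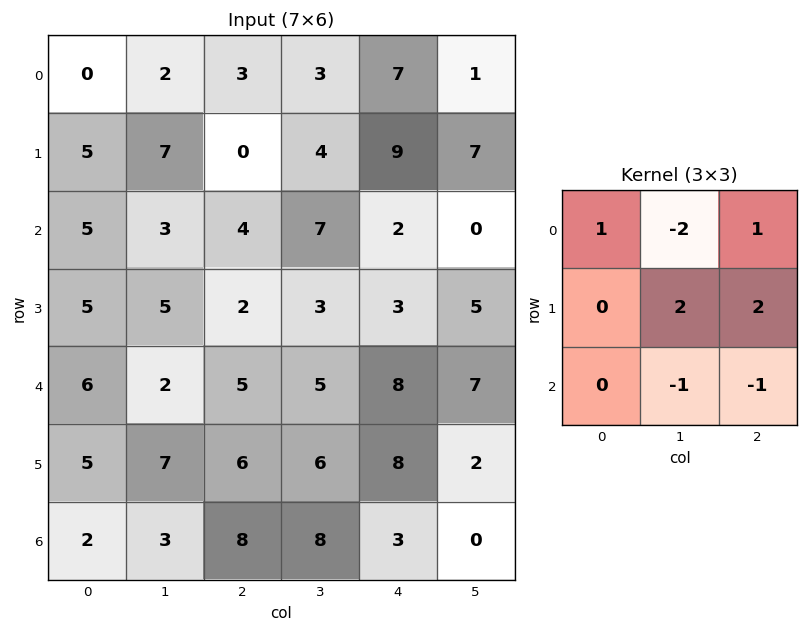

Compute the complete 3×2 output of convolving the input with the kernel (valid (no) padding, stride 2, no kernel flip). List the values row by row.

6 21
10 -9
22 20

Output[0,0]: The receptive field on the input at this output position is [0 2 3 / 5 7 0 / 5 3 4]. Elementwise product with the kernel and sum: 0·1 + 2·-2 + 3·1 + 7·2 + 0·2 + 3·-1 + 4·-1.
Output[0,1]: The receptive field on the input at this output position is [3 3 7 / 0 4 9 / 4 7 2]. Elementwise product with the kernel and sum: 3·1 + 3·-2 + 7·1 + 4·2 + 9·2 + 7·-1 + 2·-1.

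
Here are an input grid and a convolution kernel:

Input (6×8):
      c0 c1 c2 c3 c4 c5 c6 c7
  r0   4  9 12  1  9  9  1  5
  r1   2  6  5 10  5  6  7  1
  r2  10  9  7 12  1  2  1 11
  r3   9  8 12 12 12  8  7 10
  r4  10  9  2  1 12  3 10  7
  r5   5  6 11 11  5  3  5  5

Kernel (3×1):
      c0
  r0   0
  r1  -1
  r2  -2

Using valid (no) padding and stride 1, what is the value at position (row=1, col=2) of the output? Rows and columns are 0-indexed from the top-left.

The receptive field on the input at this output position is [5 / 7 / 12]. Elementwise product with the kernel and sum: 7·-1 + 12·-2.

-31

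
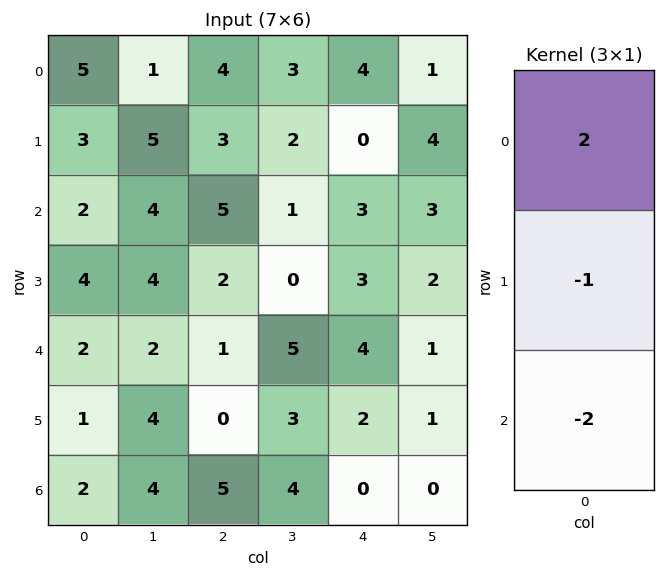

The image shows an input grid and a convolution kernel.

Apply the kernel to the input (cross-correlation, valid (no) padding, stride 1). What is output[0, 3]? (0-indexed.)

The receptive field on the input at this output position is [3 / 2 / 1]. Elementwise product with the kernel and sum: 3·2 + 2·-1 + 1·-2.

2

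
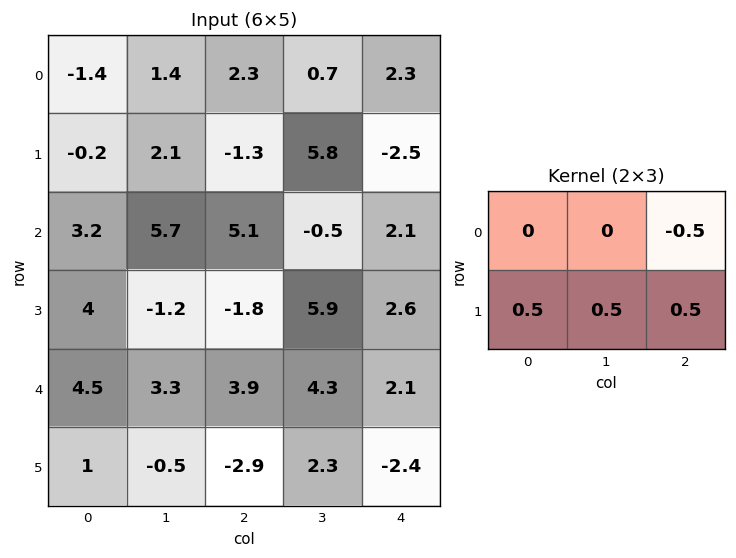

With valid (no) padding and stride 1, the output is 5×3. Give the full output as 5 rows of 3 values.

-0.85 2.95 -0.15
7.65 2.25 4.6
-2.05 1.7 2.3
6.75 2.8 3.85
-3.15 -2.7 -2.55

Output[0,0]: The receptive field on the input at this output position is [-1.4 1.4 2.3 / -0.2 2.1 -1.3]. Elementwise product with the kernel and sum: 2.3·-0.5 + -0.2·0.5 + 2.1·0.5 + -1.3·0.5.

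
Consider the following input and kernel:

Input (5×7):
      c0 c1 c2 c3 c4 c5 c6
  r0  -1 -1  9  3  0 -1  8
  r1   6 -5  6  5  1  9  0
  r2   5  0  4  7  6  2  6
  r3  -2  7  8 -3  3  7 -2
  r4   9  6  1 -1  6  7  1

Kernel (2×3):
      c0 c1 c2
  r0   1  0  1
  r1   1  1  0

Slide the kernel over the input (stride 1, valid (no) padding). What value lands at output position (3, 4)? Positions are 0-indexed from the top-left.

14

The receptive field on the input at this output position is [3 7 -2 / 6 7 1]. Elementwise product with the kernel and sum: 3·1 + -2·1 + 6·1 + 7·1.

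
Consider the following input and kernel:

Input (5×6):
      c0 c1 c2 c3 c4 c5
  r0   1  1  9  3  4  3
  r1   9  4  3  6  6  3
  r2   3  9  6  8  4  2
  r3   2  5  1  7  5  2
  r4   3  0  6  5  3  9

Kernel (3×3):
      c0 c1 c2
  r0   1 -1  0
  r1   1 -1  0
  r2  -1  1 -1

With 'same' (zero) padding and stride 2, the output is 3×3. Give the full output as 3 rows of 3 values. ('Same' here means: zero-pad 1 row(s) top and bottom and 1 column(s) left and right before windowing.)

4 -15 -4
-15 -7 0
-5 -2 4

Output[0,0]: The receptive field on the zero-padded input at this output position is [0 0 0 / 0 1 1 / 0 9 4]. Elementwise product with the kernel and sum: 0·1 + 0·-1 + 0·1 + 1·-1 + 0·-1 + 9·1 + 4·-1.
Output[0,1]: The receptive field on the zero-padded input at this output position is [0 0 0 / 1 9 3 / 4 3 6]. Elementwise product with the kernel and sum: 0·1 + 0·-1 + 1·1 + 9·-1 + 4·-1 + 3·1 + 6·-1.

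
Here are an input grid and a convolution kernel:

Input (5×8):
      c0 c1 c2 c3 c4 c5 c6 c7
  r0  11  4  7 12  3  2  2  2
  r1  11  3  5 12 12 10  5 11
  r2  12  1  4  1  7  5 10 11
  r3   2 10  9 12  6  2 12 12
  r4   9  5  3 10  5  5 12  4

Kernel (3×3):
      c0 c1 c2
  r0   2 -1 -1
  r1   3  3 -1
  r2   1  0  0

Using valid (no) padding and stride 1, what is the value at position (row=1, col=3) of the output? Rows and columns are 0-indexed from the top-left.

The receptive field on the input at this output position is [12 12 10 / 1 7 5 / 12 6 2]. Elementwise product with the kernel and sum: 12·2 + 12·-1 + 10·-1 + 1·3 + 7·3 + 5·-1 + 12·1.

33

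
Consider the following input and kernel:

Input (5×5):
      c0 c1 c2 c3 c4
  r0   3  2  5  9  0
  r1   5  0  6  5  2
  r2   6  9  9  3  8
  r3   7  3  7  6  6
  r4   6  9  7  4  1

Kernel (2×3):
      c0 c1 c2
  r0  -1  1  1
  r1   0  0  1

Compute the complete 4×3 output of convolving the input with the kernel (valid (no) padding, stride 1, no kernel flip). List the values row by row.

Output[0,0]: The receptive field on the input at this output position is [3 2 5 / 5 0 6]. Elementwise product with the kernel and sum: 3·-1 + 2·1 + 5·1 + 6·1.

10 17 6
10 14 9
19 9 8
10 14 6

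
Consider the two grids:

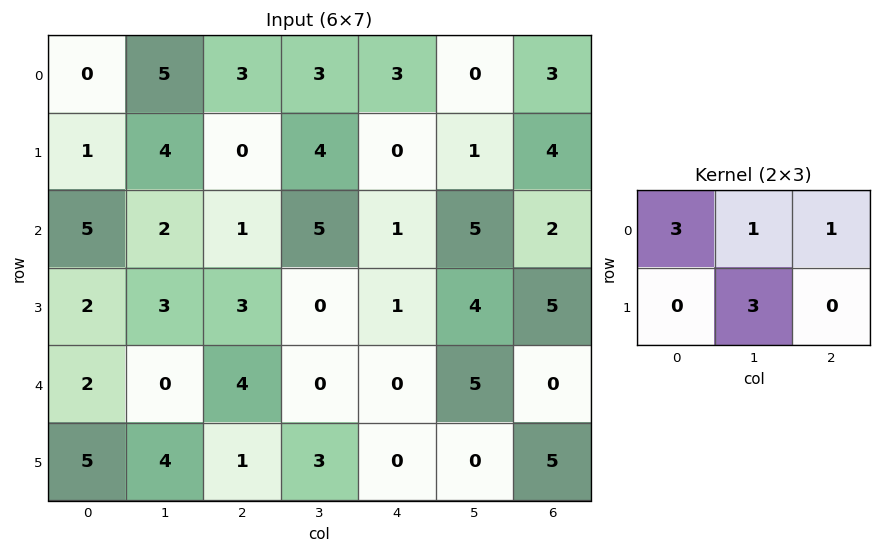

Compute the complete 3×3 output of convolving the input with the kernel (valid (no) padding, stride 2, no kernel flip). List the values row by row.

Output[0,0]: The receptive field on the input at this output position is [0 5 3 / 1 4 0]. Elementwise product with the kernel and sum: 0·3 + 5·1 + 3·1 + 4·3.
Output[0,1]: The receptive field on the input at this output position is [3 3 3 / 0 4 0]. Elementwise product with the kernel and sum: 3·3 + 3·1 + 3·1 + 4·3.

20 27 15
27 9 22
22 21 5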